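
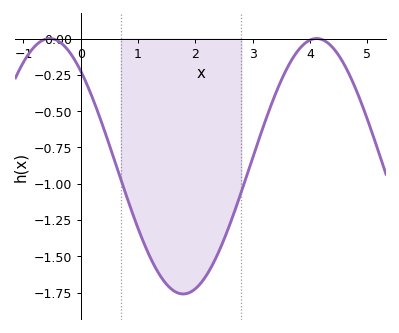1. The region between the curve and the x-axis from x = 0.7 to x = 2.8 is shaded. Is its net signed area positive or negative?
negative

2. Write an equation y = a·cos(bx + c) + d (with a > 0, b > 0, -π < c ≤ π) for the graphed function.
y = 0.88cos(1.4x + 0.73) - 0.88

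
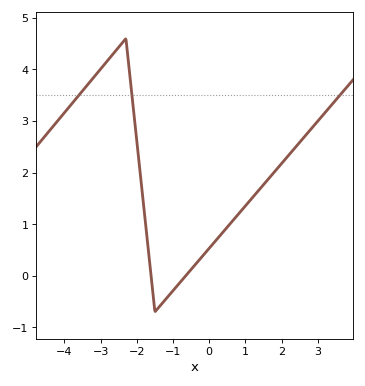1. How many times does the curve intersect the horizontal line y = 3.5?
3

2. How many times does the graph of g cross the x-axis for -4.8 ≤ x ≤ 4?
2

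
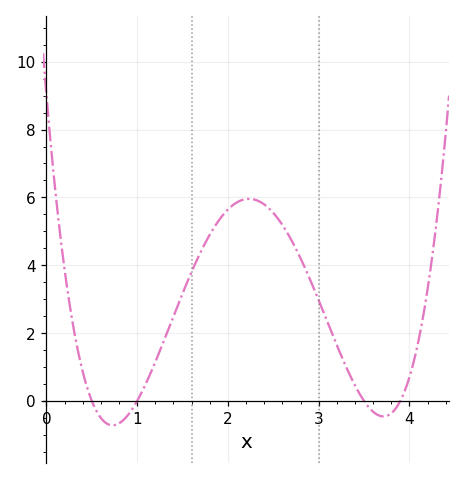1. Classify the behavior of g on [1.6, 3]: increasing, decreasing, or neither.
neither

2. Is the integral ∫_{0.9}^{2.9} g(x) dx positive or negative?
positive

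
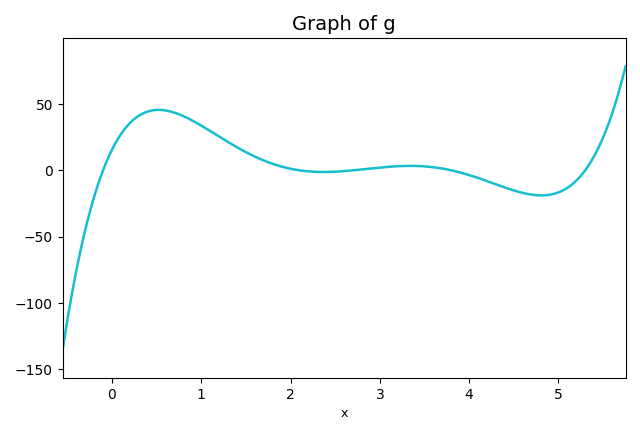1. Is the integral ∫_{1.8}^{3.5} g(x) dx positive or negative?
positive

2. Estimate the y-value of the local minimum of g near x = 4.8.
-20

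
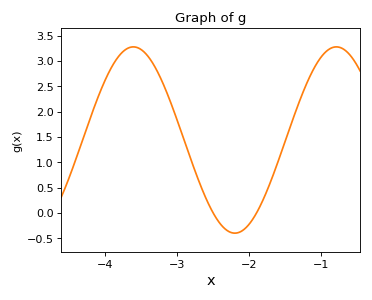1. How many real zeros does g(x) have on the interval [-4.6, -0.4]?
2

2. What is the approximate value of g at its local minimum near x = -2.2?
-0.4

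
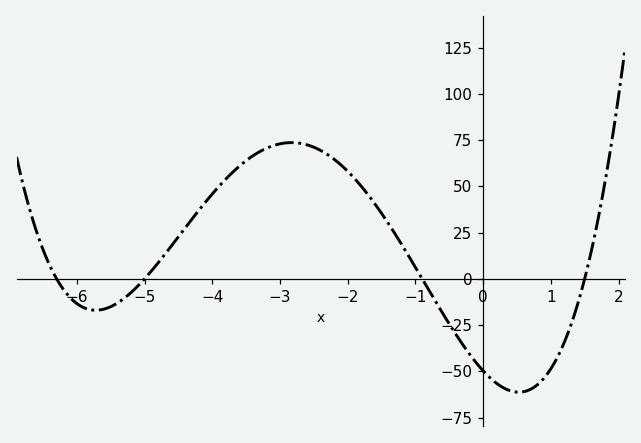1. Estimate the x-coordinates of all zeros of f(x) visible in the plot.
-6.3, -5, -0.9, 1.5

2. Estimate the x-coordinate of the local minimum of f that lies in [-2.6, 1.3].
0.529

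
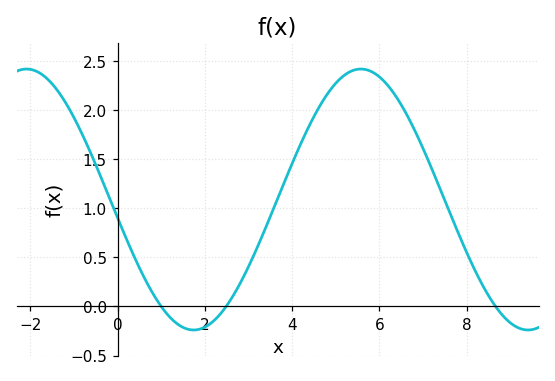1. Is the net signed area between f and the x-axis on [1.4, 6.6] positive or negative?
positive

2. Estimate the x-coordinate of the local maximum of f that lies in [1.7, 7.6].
5.57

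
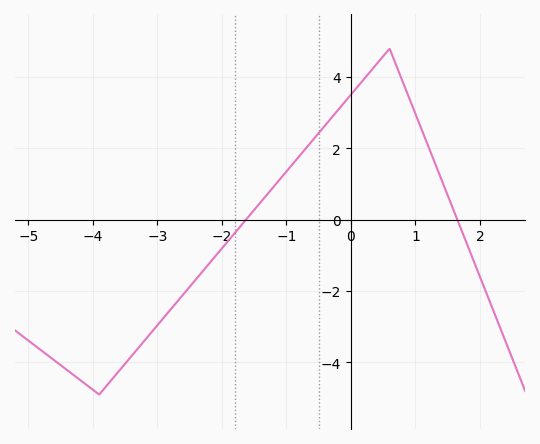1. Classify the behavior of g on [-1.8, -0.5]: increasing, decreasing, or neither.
increasing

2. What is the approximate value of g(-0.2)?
3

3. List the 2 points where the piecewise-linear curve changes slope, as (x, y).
(-3.9, -4.9); (0.6, 4.8)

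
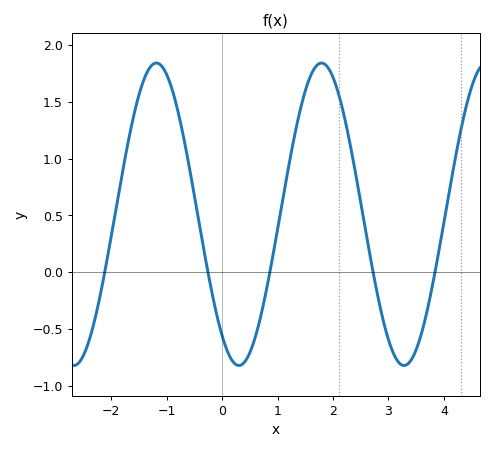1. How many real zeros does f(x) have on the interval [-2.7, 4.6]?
5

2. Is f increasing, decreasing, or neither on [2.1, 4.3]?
neither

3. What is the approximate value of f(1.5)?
1.6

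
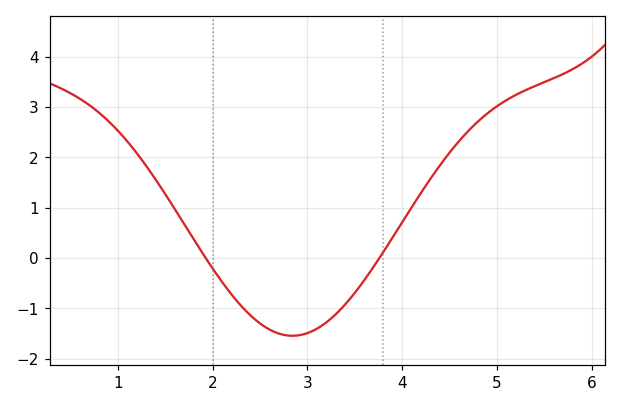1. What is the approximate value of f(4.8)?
2.7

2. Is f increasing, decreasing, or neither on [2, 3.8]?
neither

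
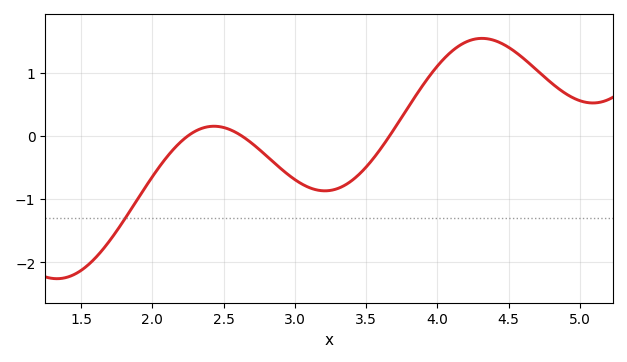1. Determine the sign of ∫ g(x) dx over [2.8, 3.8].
negative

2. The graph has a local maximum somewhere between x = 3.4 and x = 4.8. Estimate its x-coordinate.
4.3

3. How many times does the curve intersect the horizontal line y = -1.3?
1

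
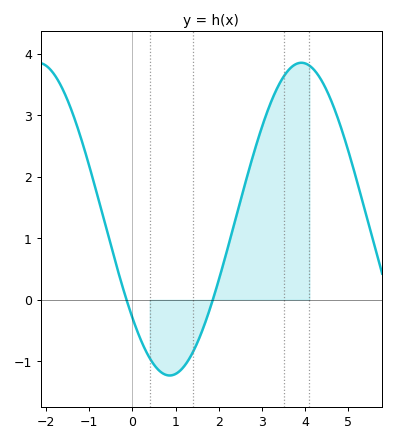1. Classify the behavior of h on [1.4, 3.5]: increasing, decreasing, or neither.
increasing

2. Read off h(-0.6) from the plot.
1.15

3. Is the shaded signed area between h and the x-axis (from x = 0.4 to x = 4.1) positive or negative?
positive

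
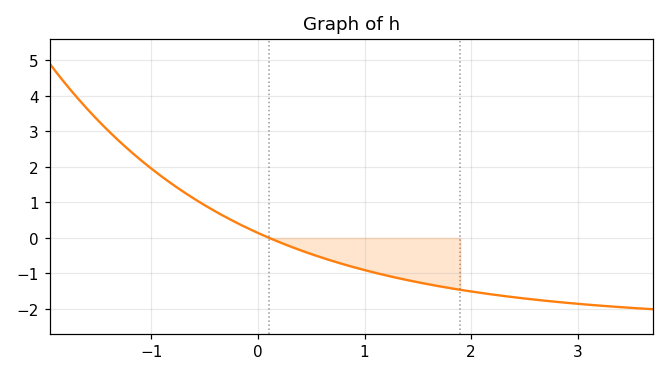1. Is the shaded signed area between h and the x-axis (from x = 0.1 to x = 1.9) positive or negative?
negative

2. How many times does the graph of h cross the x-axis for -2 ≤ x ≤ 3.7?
1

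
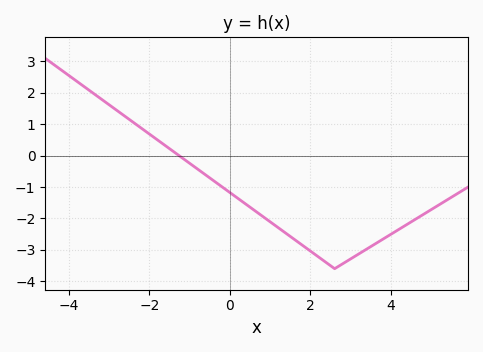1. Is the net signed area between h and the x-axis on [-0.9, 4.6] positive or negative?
negative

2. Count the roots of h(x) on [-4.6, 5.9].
1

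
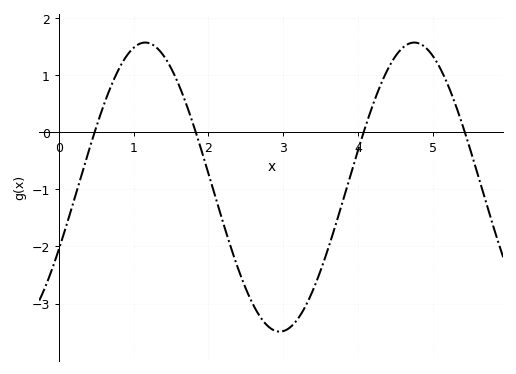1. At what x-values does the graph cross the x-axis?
0.48, 1.83, 4.07, 5.42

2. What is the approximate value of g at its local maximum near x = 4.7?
1.57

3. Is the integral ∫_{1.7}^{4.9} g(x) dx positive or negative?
negative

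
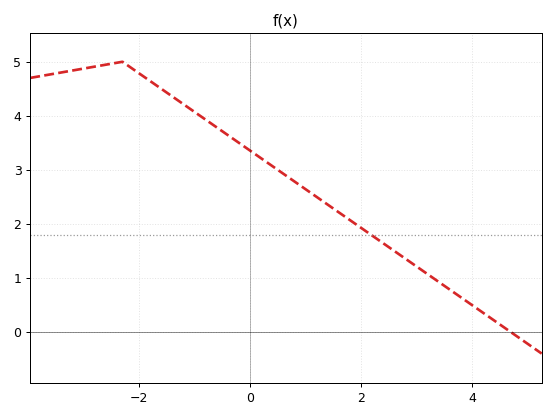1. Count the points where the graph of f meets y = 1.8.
1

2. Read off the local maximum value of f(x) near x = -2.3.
5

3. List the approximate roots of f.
4.7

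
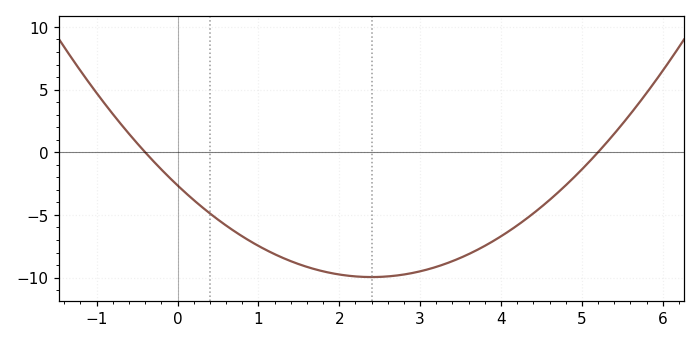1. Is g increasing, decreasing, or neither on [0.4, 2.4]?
decreasing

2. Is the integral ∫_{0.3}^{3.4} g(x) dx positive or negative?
negative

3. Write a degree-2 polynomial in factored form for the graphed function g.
y = 1.27(x + 0.4)(x - 5.2)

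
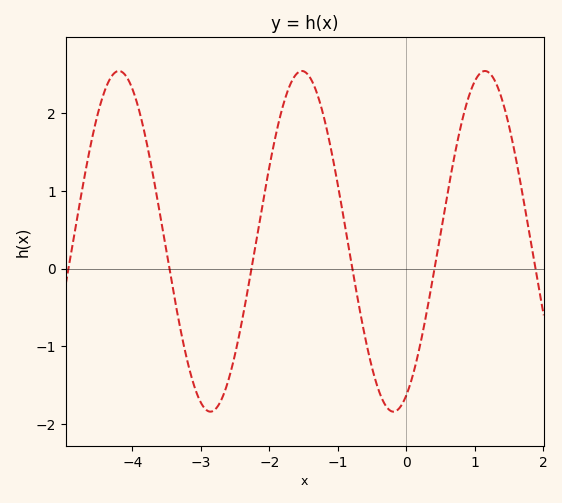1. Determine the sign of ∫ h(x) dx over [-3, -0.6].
positive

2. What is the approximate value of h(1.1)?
2.53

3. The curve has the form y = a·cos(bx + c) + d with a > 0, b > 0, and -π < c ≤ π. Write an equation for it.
y = 2.19cos(2.35x - 2.7) + 0.35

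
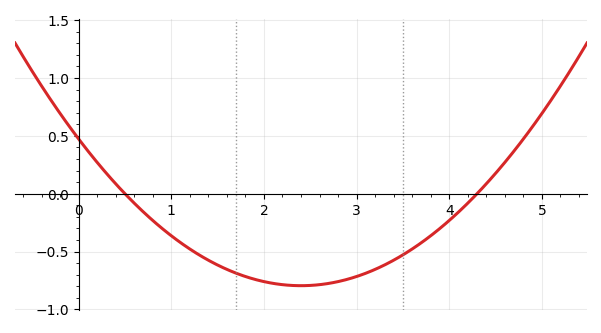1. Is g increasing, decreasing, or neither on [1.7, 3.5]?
neither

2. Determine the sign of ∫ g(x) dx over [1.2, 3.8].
negative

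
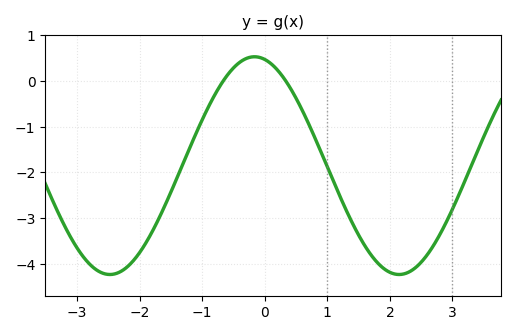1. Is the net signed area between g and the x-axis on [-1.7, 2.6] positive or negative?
negative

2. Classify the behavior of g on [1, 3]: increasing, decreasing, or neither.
neither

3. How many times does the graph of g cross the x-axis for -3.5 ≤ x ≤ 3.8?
2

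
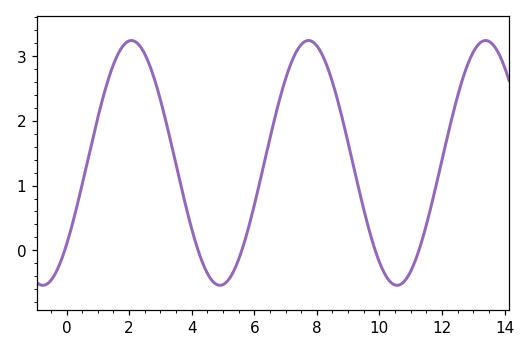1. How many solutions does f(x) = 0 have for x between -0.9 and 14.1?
5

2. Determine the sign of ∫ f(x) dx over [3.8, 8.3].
positive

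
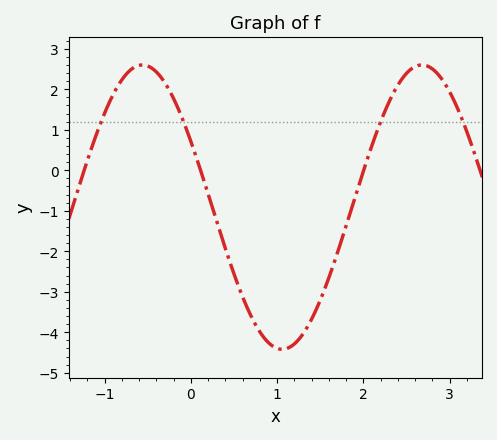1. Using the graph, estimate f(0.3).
-1.26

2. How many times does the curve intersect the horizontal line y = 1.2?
4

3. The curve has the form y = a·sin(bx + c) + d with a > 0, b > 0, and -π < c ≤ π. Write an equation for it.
y = 3.51sin(1.94x + 2.66) - 0.91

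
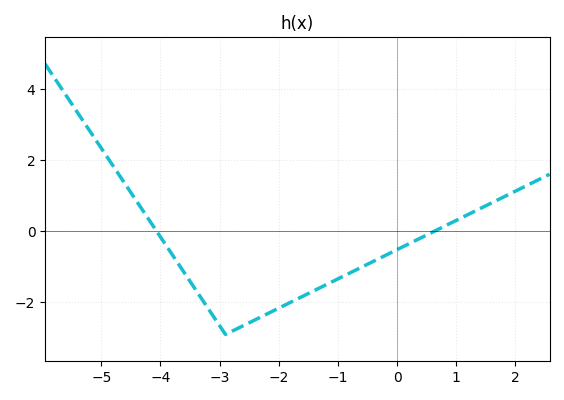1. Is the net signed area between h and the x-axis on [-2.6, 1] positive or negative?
negative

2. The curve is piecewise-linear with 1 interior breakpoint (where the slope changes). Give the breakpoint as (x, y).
(-2.9, -2.9)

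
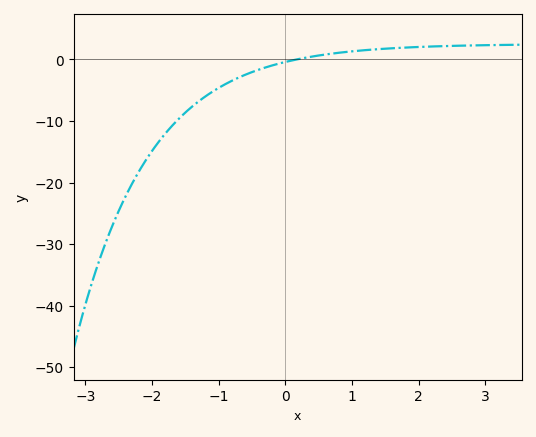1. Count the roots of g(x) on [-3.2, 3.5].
1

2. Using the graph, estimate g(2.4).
2.17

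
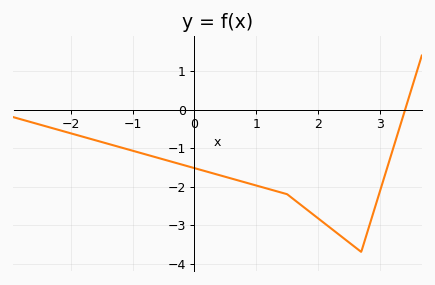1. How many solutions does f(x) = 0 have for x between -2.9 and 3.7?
1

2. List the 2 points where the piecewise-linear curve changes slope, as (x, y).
(1.5, -2.2); (2.7, -3.7)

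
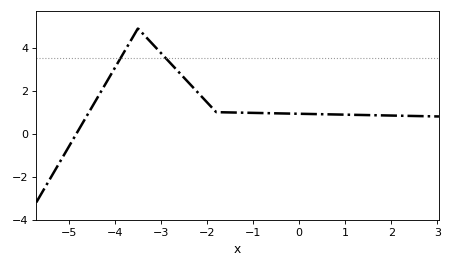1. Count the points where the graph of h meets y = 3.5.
2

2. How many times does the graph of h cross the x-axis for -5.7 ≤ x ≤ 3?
1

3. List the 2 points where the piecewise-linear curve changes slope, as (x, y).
(-3.5, 4.9); (-1.8, 1)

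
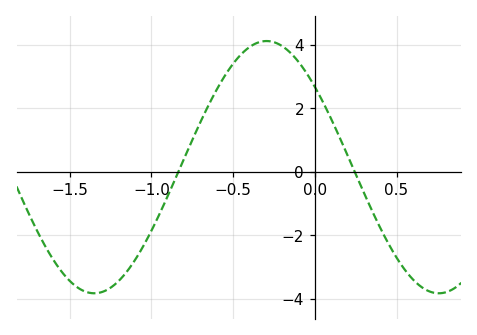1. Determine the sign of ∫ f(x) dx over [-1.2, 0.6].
positive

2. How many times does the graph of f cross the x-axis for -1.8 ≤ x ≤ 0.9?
2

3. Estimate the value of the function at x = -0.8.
0.405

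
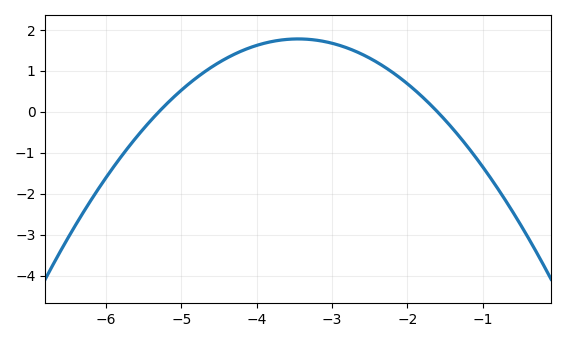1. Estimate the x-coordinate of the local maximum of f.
-3.45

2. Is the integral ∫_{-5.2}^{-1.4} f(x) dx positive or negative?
positive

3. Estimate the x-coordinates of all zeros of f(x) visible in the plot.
-5.3, -1.6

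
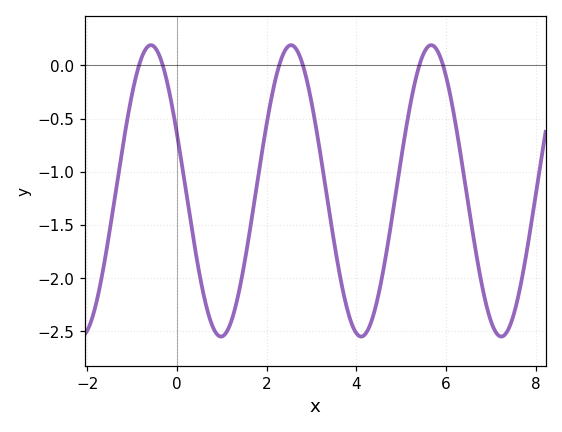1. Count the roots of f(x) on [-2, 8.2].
6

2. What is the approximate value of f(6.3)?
-0.75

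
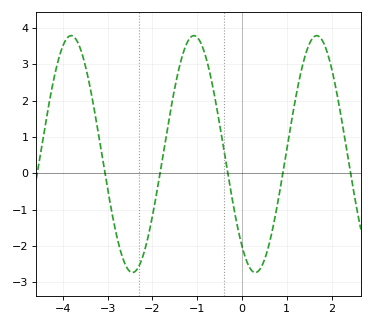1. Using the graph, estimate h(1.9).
3.35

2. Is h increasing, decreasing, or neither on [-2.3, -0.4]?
neither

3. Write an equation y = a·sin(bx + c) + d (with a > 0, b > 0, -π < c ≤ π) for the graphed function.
y = 3.26sin(2.29x - 2.25) + 0.53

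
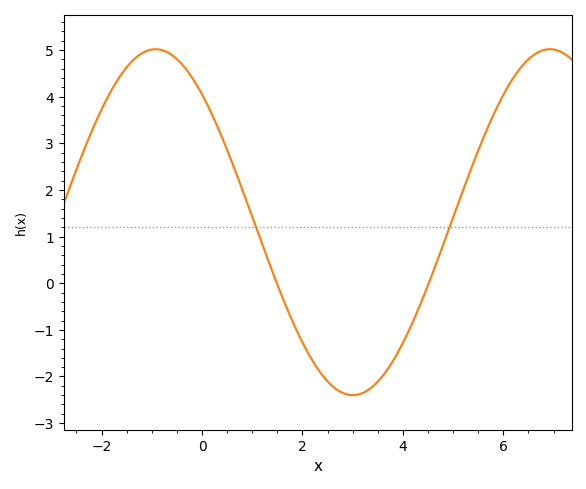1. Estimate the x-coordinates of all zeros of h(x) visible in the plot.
1.4, 4.6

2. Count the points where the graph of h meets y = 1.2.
2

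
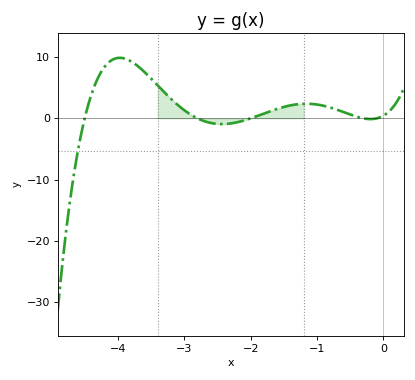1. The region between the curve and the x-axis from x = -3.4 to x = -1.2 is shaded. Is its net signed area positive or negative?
positive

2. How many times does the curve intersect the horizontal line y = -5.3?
1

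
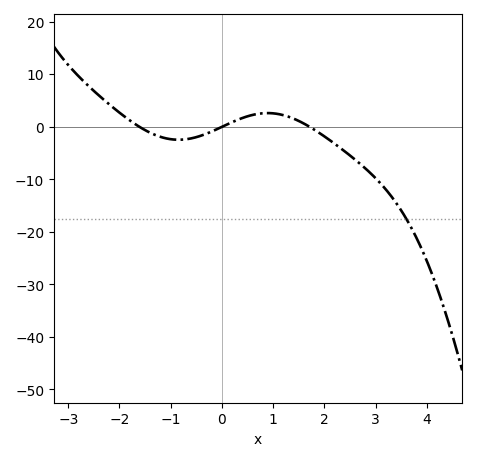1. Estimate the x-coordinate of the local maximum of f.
0.8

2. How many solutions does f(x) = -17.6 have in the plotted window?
1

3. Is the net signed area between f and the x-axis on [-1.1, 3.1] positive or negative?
negative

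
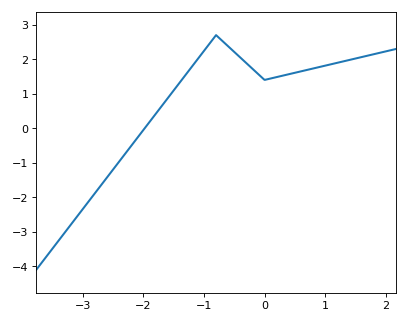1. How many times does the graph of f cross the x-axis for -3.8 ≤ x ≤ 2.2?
1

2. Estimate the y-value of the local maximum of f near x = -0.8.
2.7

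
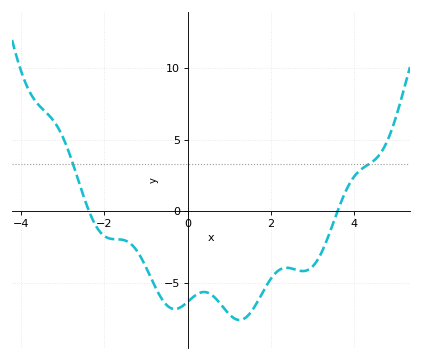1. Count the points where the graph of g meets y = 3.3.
2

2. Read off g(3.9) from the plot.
1.99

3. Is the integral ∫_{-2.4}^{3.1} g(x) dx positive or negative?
negative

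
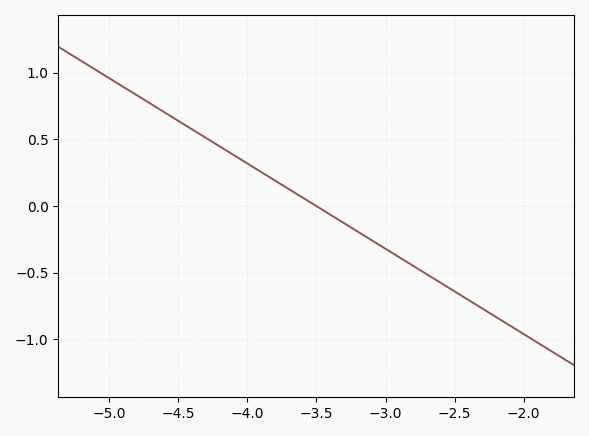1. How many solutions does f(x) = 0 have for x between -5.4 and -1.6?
1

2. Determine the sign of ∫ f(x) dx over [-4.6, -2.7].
positive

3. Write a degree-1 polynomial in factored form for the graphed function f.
y = -0.64(x + 3.5)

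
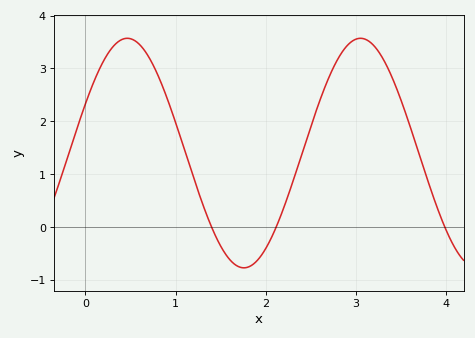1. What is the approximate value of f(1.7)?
-0.7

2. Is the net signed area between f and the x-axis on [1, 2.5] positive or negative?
positive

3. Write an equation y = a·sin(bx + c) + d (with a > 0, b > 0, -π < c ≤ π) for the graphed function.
y = 2.17sin(2.4x + 0.44) + 1.4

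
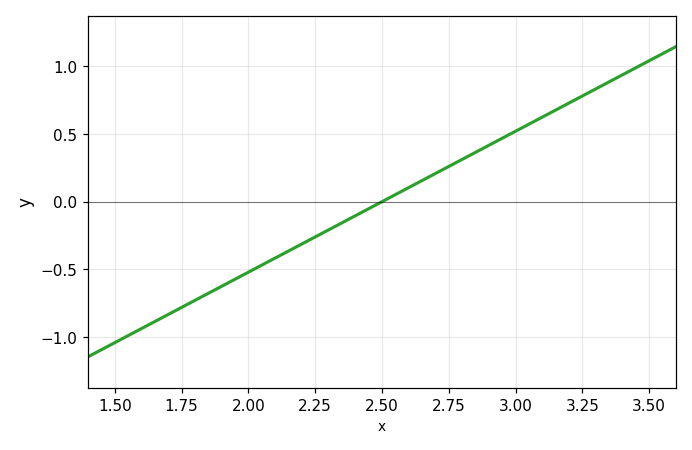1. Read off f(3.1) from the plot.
0.624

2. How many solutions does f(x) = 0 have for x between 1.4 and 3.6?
1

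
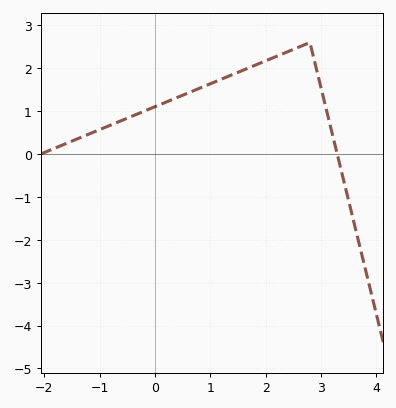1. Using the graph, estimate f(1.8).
2.07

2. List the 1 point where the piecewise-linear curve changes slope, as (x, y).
(2.8, 2.6)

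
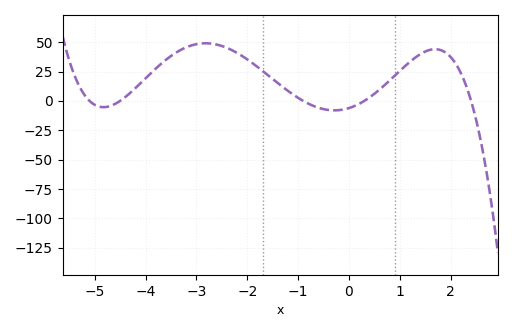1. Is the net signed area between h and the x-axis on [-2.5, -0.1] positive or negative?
positive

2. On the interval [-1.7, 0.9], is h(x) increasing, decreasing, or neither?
neither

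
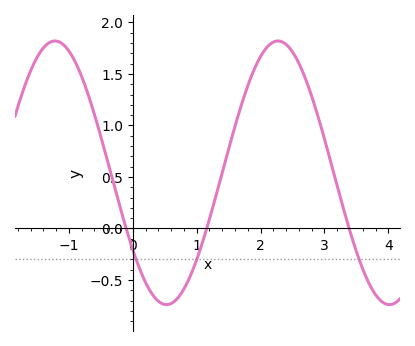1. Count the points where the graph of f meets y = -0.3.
3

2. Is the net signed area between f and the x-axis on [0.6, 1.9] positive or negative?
positive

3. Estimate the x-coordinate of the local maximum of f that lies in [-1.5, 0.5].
-1.22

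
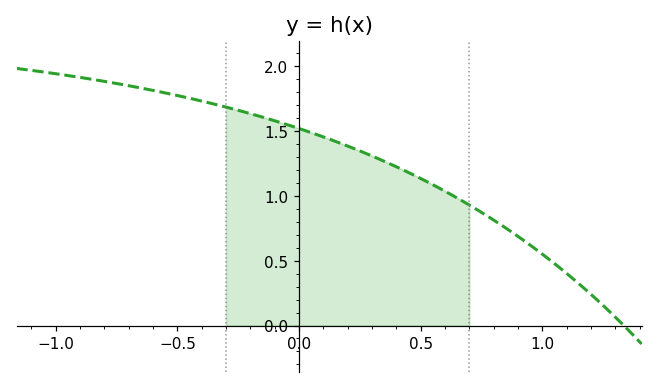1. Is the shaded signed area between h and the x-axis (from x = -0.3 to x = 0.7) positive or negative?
positive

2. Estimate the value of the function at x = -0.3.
1.7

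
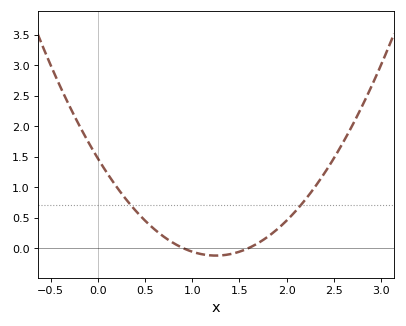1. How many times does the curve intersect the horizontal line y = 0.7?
2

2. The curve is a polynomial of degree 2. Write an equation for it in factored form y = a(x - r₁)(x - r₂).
y = 1.02(x - 0.9)(x - 1.6)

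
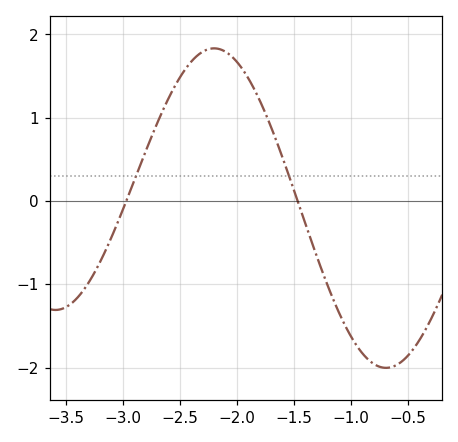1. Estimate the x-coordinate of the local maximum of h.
-2.2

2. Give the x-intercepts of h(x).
-2.97, -1.47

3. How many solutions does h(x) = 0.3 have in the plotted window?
2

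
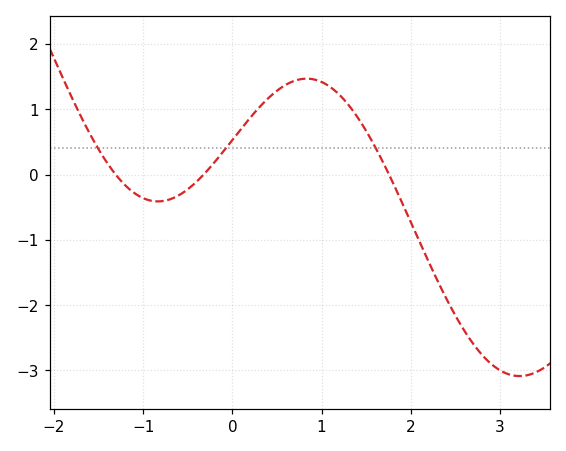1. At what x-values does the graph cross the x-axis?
-1.31, -0.321, 1.76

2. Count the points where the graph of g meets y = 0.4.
3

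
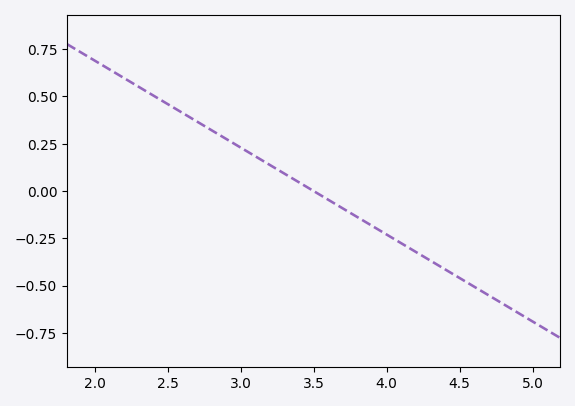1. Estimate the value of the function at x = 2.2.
0.6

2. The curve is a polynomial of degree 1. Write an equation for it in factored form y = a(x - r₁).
y = -0.46(x - 3.5)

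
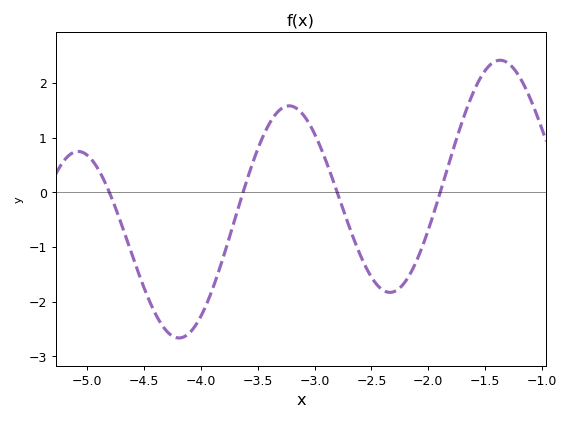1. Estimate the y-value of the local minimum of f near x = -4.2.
-2.7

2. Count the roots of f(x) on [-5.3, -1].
4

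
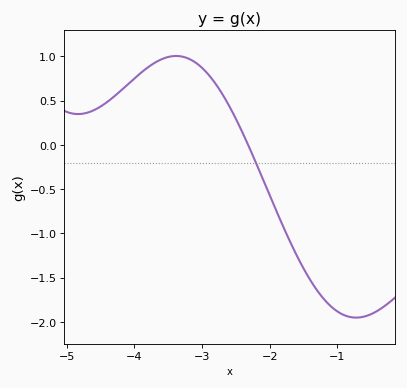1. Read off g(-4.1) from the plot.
0.68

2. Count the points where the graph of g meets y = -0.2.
1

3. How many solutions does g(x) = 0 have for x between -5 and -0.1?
1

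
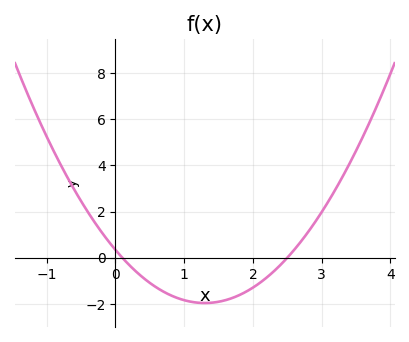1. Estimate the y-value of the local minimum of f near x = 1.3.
-1.96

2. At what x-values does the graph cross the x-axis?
0.1, 2.5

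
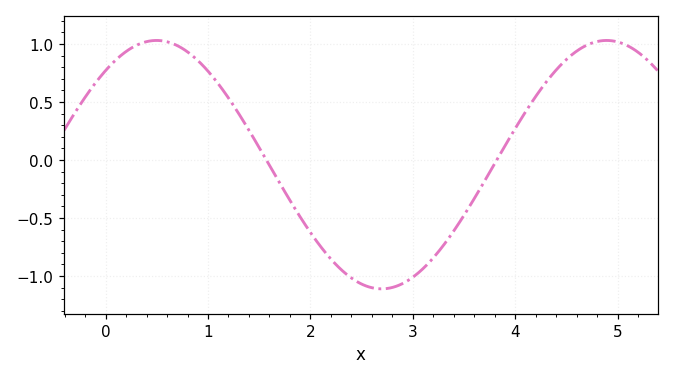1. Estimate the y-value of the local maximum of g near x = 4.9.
1.03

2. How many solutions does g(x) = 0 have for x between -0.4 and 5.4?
2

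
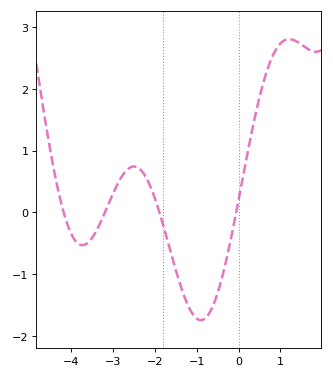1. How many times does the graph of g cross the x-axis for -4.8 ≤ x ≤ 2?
4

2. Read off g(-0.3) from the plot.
-0.798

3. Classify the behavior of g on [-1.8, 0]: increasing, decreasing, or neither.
neither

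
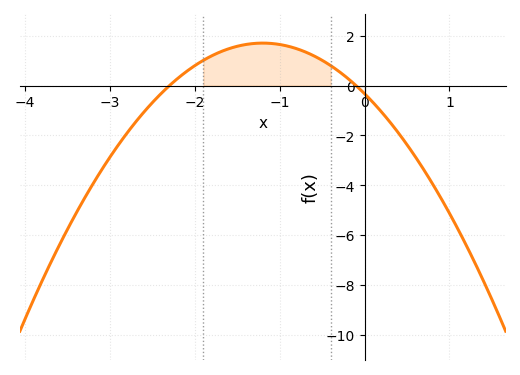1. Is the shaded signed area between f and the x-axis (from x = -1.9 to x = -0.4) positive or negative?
positive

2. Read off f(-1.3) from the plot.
1.69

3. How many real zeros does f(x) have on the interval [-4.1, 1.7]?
2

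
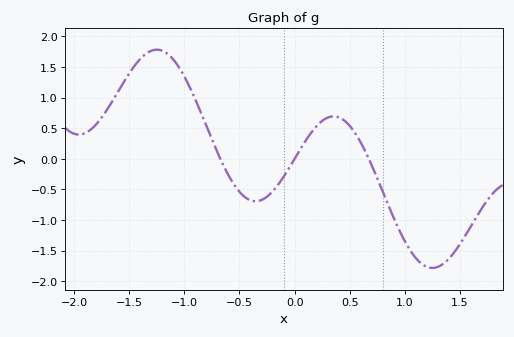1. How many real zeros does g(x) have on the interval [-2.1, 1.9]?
3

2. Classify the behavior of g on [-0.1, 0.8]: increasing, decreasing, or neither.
neither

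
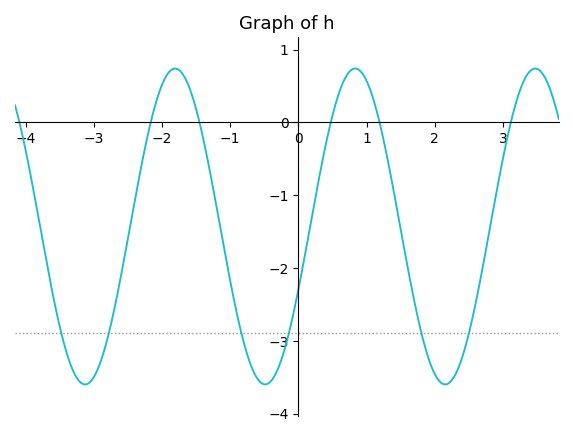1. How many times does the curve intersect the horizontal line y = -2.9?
6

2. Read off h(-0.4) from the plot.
-3.55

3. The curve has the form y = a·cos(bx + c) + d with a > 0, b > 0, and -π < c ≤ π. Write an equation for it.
y = 2.17cos(2.38x - 1.98) - 1.43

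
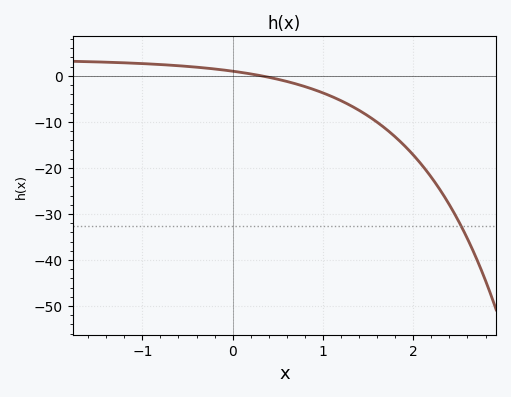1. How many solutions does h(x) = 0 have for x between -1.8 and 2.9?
1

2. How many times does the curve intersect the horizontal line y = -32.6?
1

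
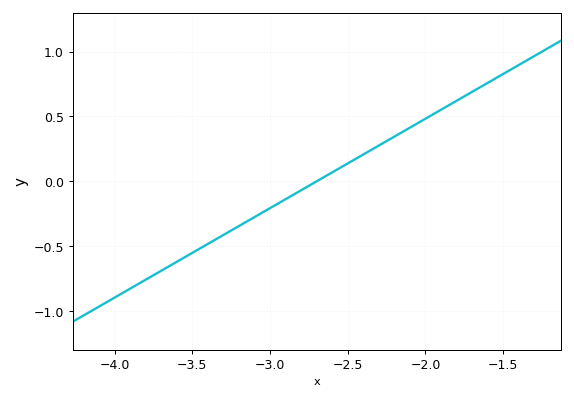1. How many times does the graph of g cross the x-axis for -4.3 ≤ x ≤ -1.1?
1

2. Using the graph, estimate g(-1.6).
0.75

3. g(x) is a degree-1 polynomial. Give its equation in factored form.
y = 0.69(x + 2.7)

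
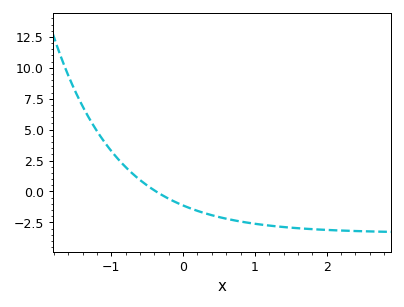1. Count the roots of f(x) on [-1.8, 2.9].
1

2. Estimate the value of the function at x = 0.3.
-1.8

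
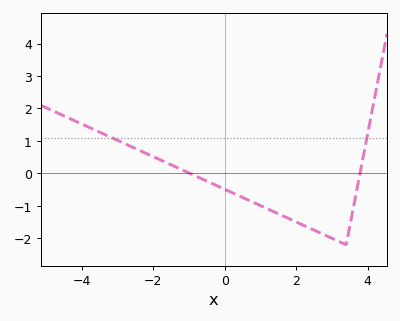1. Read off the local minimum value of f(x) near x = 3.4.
-2.2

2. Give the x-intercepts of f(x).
-1, 3.8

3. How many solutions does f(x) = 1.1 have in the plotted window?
2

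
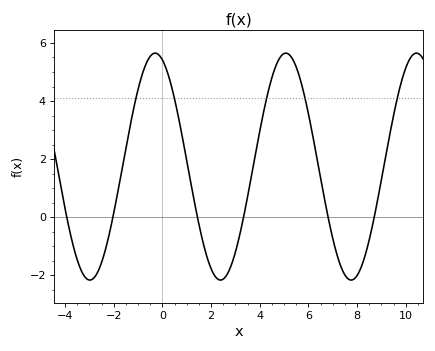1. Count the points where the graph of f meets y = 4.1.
5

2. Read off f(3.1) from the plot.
-0.8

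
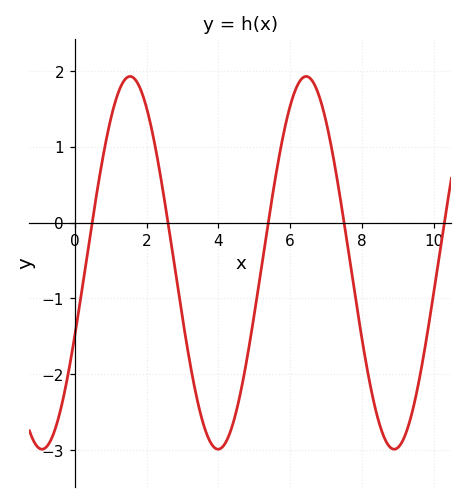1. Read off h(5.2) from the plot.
-0.599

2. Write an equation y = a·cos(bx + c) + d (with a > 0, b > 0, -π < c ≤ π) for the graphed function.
y = 2.46cos(1.28x - 1.97) - 0.53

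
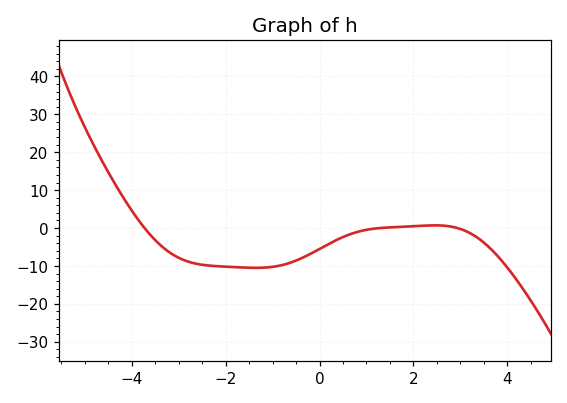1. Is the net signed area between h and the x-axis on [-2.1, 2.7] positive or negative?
negative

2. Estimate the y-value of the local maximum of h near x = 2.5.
1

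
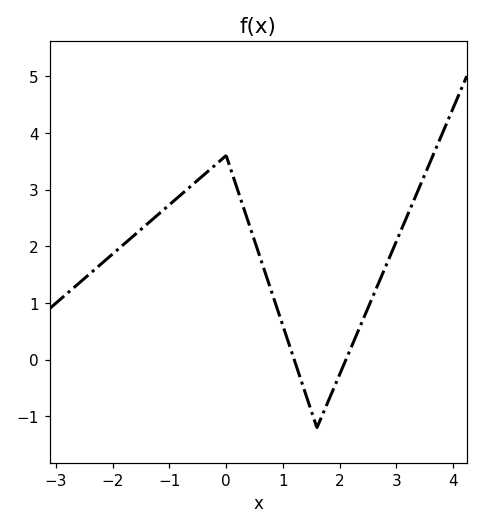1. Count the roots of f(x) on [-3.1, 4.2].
2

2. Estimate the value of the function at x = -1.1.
2.6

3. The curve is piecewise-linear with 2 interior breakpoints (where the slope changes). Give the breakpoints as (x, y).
(0, 3.6); (1.6, -1.2)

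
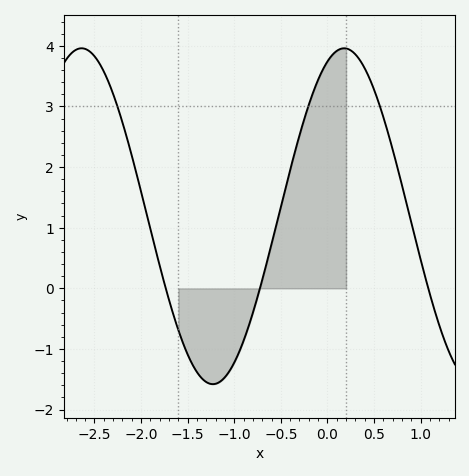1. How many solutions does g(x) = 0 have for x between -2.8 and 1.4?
3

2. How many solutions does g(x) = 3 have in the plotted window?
3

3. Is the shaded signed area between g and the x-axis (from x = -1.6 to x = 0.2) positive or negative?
positive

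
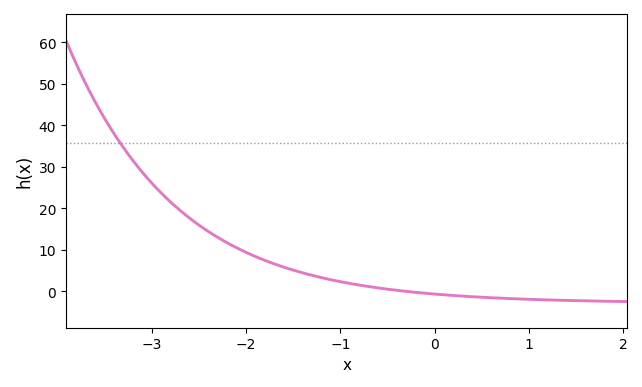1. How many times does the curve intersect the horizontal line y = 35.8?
1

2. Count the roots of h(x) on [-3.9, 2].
1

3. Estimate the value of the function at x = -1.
2.31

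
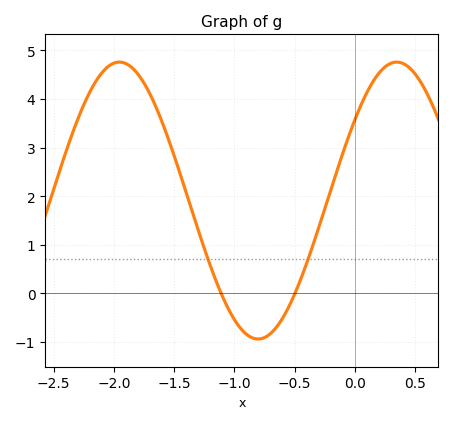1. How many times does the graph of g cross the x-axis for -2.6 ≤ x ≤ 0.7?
2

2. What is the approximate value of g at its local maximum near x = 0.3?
4.8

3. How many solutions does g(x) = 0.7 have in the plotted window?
2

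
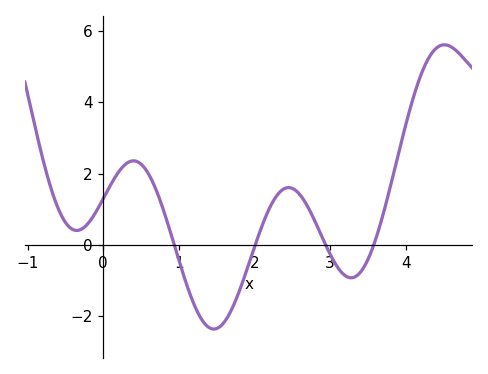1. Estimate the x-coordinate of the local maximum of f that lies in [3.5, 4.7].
4.51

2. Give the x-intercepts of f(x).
0.939, 2.01, 2.94, 3.58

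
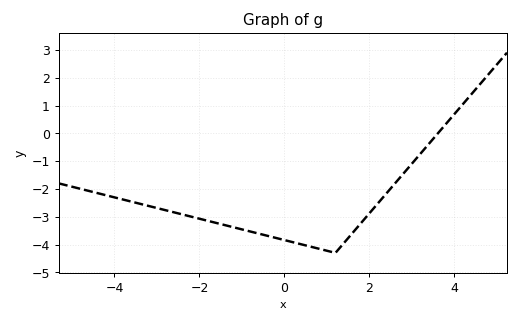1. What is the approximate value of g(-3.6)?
-2.5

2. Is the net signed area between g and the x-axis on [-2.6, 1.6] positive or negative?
negative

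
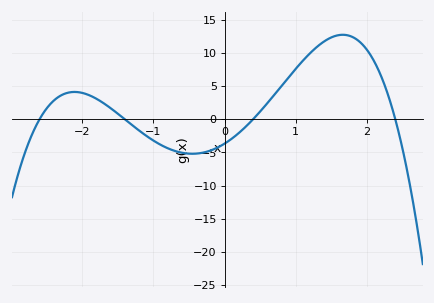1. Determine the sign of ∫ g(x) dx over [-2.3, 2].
positive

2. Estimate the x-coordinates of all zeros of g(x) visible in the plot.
-2.6, -1.4, 0.4, 2.4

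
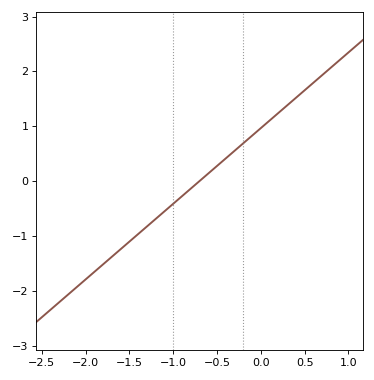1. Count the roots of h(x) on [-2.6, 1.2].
1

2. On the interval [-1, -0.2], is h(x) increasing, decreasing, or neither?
increasing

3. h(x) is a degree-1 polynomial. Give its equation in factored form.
y = 1.38(x + 0.7)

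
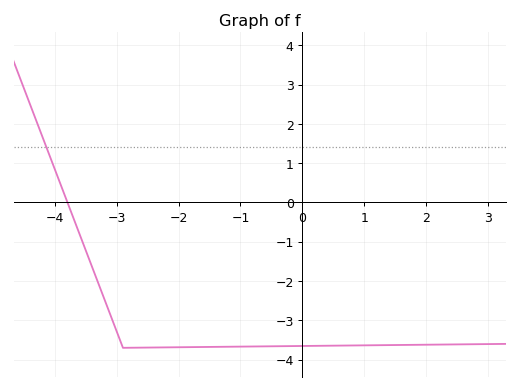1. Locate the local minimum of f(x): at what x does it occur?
-2.9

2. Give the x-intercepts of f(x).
-3.8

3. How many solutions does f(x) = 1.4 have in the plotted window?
1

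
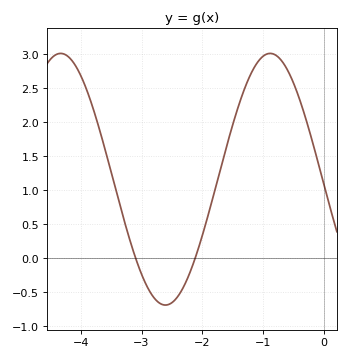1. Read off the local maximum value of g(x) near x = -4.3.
3.01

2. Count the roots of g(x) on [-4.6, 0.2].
2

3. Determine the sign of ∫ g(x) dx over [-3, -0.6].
positive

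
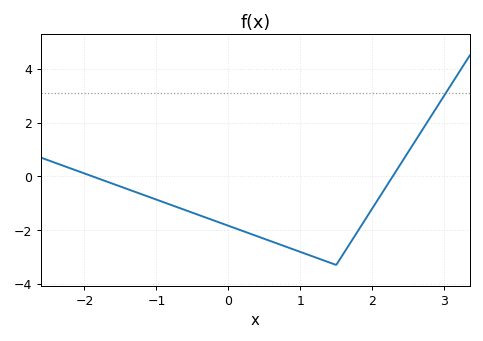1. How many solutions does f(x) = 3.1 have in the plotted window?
1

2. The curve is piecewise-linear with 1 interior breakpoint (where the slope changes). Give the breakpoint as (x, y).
(1.5, -3.3)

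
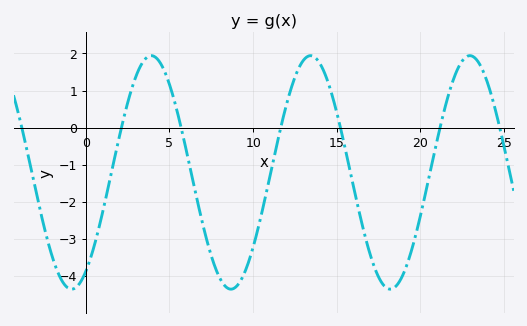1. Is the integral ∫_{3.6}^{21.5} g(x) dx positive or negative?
negative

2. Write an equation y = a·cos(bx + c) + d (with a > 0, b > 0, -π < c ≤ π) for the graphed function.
y = 3.15cos(0.66x - 2.6) - 1.21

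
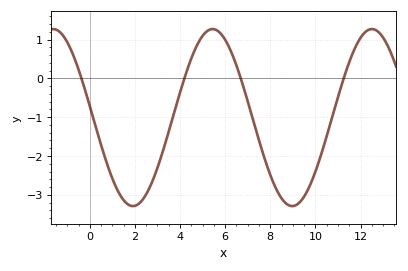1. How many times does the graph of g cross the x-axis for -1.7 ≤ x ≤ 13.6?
4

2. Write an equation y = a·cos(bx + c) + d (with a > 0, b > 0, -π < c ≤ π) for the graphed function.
y = 2.28cos(0.89x + 1.4) - 1.01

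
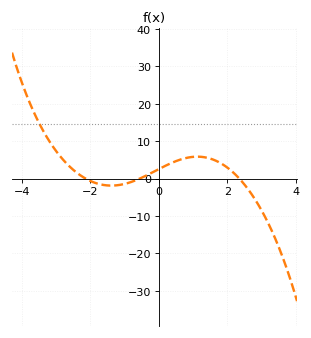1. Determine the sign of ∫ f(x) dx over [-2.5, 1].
positive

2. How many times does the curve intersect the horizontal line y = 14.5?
1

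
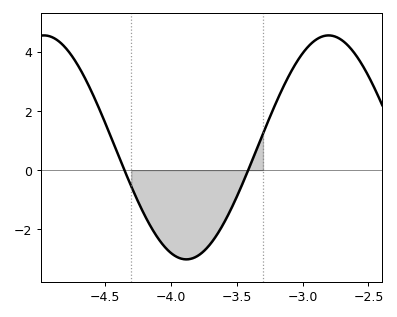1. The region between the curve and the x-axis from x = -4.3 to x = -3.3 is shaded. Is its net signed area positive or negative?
negative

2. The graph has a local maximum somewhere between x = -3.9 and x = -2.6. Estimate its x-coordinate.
-2.8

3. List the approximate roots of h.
-4.35, -3.4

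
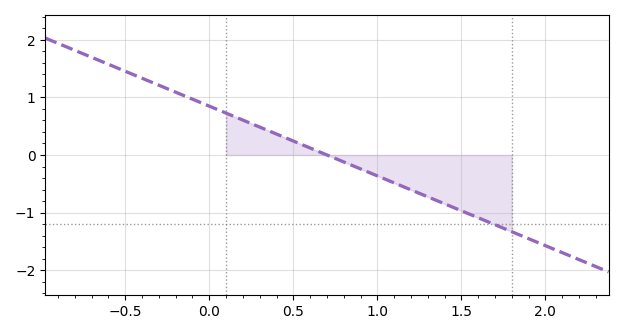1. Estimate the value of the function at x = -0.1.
0.968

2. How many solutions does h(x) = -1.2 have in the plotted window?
1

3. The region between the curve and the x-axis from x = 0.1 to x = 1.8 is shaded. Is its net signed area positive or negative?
negative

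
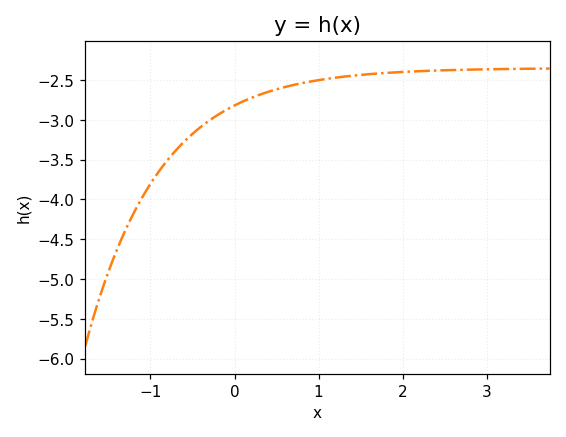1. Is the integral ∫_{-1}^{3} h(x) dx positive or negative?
negative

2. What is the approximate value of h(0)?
-2.82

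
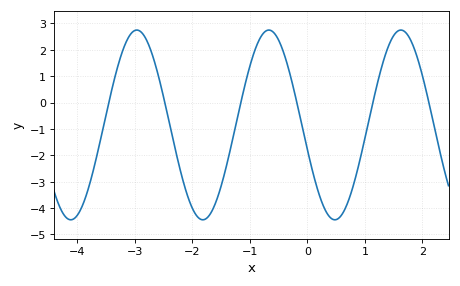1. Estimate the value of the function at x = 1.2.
0.6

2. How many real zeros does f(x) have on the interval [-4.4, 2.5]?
6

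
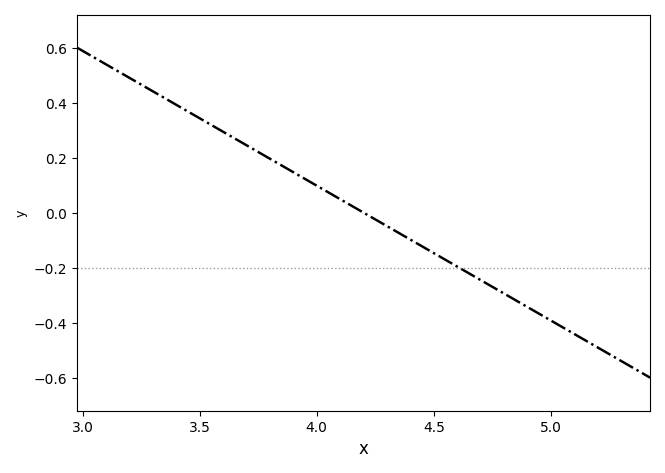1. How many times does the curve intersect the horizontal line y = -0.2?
1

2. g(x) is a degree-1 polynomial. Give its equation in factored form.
y = -0.49(x - 4.2)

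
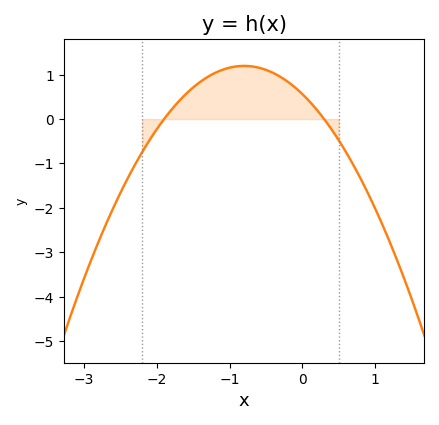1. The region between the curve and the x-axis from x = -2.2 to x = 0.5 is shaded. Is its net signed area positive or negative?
positive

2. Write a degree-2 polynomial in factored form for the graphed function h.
y = -0.99(x + 1.9)(x - 0.3)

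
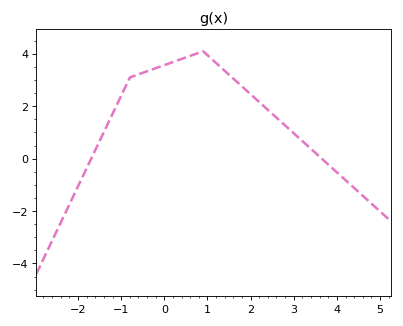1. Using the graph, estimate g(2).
2.46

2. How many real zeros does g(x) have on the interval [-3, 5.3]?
2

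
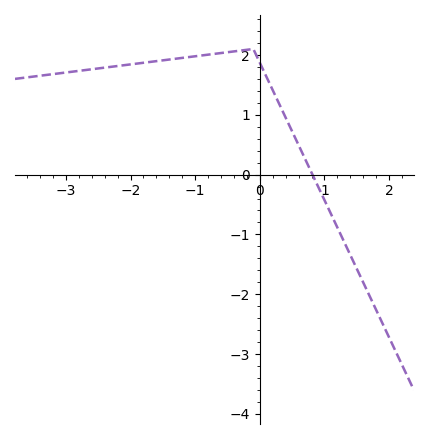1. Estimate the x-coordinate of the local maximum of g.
-0.101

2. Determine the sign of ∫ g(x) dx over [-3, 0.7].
positive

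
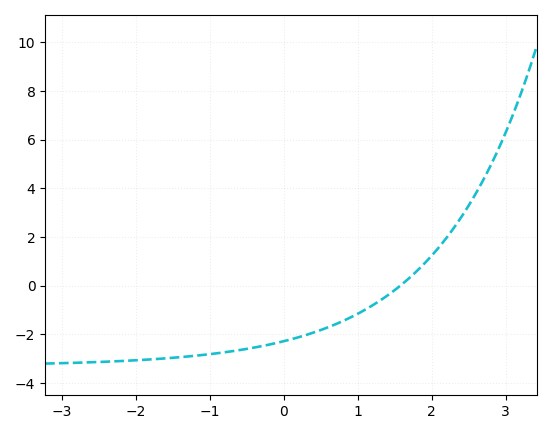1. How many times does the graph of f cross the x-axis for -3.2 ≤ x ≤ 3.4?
1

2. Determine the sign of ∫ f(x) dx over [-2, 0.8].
negative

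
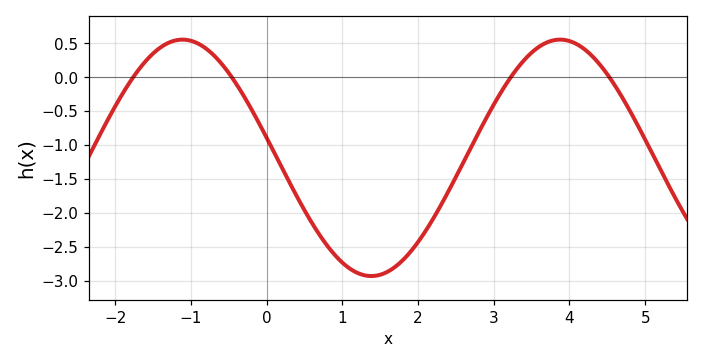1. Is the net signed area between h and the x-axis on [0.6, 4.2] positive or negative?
negative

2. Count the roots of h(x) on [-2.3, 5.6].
4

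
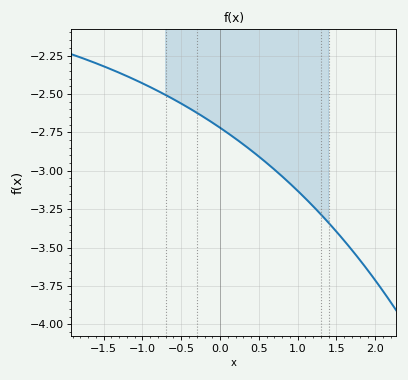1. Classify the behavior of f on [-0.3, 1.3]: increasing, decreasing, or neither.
decreasing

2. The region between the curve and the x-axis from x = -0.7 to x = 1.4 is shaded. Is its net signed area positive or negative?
negative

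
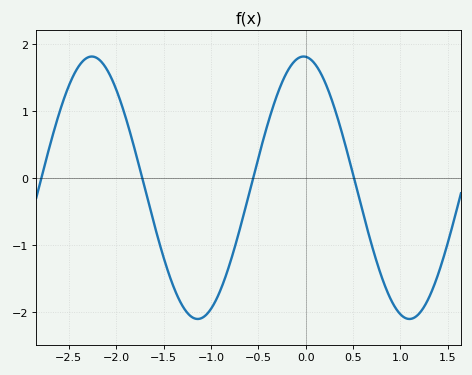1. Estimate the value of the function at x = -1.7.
-0.133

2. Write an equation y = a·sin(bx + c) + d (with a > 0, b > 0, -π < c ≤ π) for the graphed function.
y = 1.96sin(2.81x + 1.63) - 0.14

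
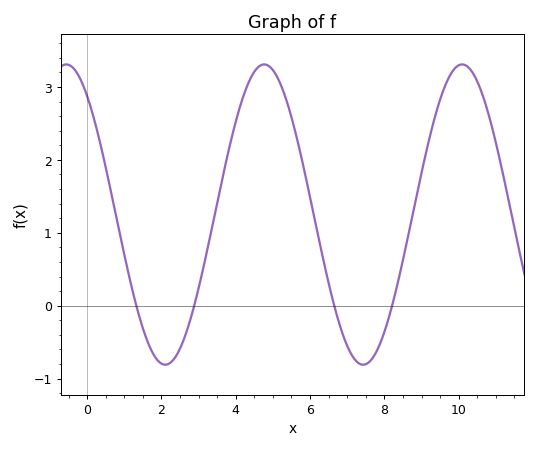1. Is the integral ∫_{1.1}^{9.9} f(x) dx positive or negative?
positive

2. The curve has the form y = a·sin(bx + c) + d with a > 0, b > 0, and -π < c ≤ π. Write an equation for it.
y = 2.06sin(1.2x + 2.2) + 1.25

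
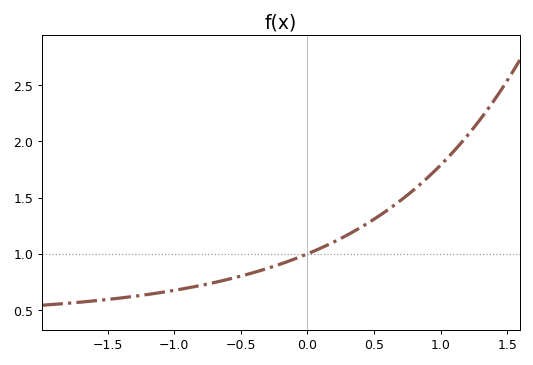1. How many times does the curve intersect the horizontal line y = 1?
1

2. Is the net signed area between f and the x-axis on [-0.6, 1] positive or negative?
positive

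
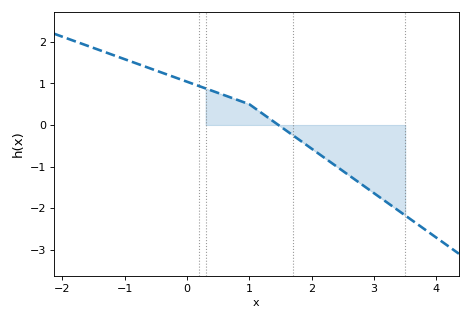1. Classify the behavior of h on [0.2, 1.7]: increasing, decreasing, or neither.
decreasing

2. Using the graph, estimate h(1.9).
-0.464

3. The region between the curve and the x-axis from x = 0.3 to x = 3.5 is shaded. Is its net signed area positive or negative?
negative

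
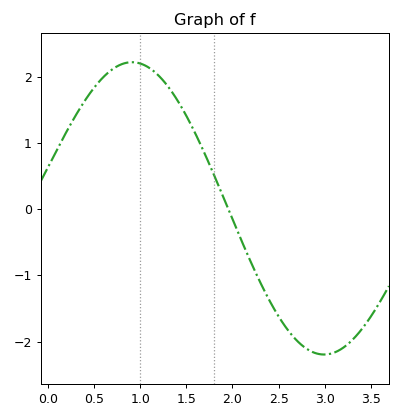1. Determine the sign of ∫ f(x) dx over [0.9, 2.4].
positive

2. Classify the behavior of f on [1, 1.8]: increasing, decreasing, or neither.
decreasing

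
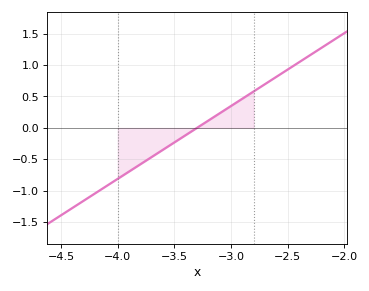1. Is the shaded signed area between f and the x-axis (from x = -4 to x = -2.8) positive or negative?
negative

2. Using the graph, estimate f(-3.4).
-0.116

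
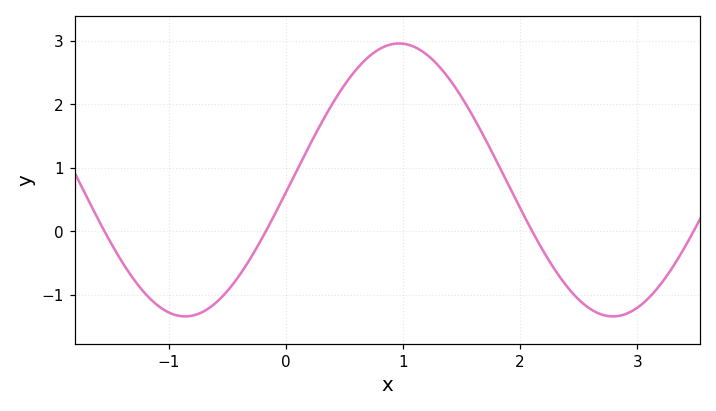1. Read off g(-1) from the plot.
-1.28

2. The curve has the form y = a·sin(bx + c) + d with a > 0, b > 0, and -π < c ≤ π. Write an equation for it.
y = 2.15sin(1.72x - 0.09) + 0.81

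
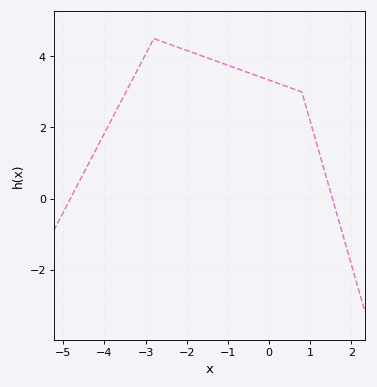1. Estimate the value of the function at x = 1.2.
1.39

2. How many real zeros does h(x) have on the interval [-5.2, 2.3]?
2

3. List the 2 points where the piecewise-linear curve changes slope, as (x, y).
(-2.8, 4.5); (0.8, 3)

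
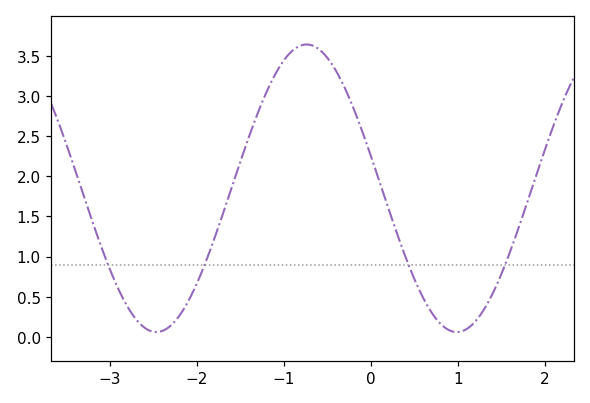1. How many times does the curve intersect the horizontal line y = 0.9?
4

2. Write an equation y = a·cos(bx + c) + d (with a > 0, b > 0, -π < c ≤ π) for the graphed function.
y = 1.79cos(1.82x + 1.34) + 1.85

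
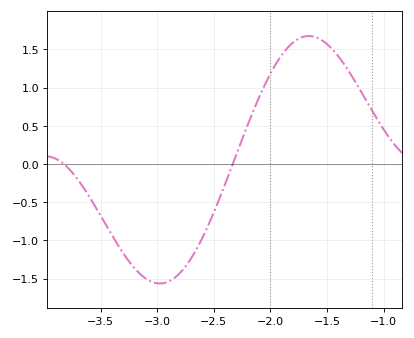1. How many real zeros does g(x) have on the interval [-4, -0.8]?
2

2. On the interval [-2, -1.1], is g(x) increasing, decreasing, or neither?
neither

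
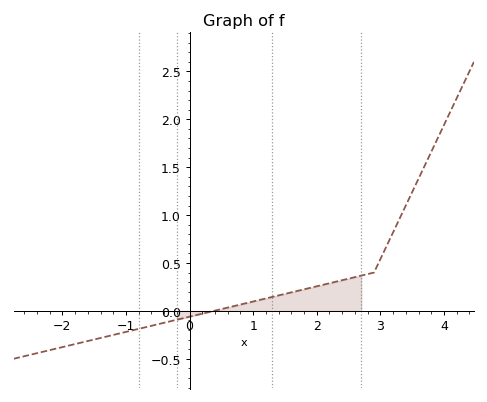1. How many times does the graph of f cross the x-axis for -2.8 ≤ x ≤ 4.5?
1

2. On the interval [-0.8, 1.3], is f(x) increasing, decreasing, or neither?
increasing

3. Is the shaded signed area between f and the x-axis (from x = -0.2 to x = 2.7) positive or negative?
positive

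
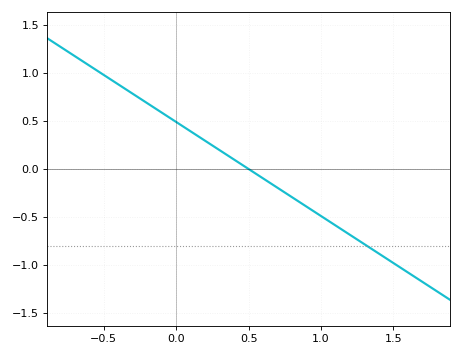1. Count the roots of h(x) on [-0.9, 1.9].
1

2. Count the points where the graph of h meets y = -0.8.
1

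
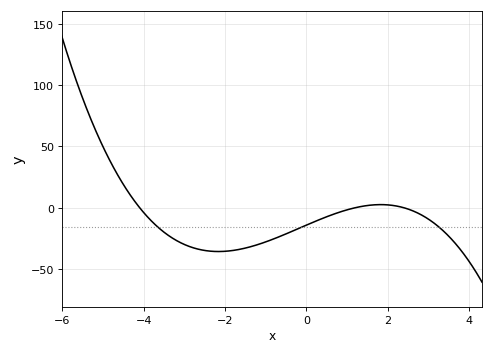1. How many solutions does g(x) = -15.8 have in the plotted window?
3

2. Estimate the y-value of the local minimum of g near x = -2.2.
-35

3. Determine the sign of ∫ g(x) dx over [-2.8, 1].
negative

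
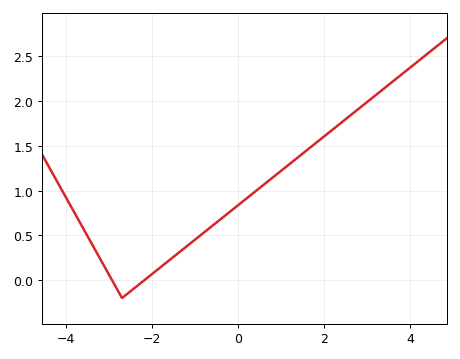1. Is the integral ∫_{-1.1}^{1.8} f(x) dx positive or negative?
positive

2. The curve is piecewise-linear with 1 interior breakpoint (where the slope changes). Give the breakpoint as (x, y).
(-2.7, -0.2)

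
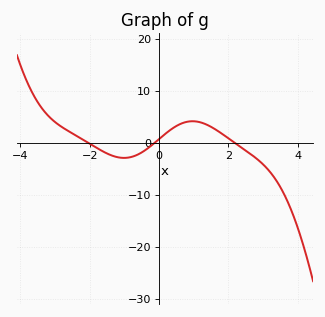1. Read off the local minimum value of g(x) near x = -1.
-3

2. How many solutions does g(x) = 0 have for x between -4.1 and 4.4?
3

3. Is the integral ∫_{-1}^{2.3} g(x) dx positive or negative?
positive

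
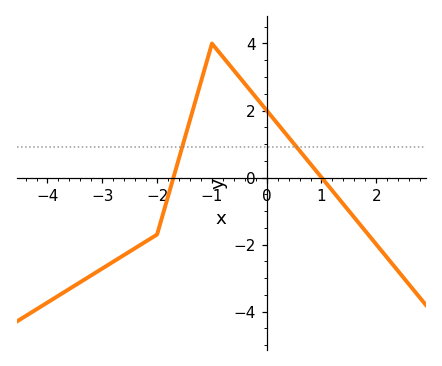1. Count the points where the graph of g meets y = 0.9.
2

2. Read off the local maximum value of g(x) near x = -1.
4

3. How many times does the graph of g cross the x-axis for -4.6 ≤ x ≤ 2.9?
2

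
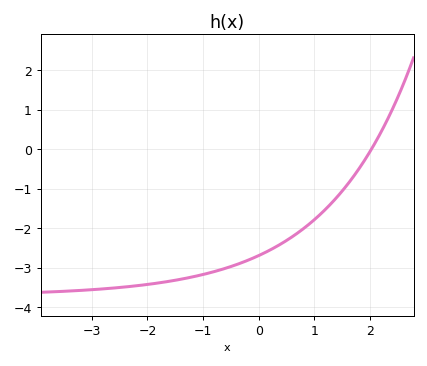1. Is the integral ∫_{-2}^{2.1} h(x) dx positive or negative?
negative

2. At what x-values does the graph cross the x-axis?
2.03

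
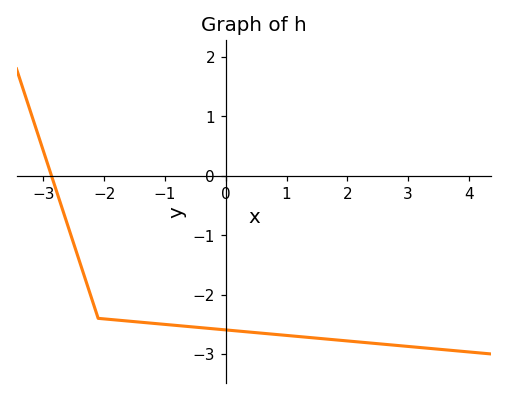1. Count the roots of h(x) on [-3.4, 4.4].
1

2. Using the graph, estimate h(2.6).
-2.8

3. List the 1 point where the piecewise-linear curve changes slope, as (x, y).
(-2.1, -2.4)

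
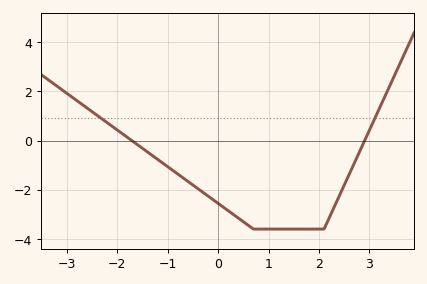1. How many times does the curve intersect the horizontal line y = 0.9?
2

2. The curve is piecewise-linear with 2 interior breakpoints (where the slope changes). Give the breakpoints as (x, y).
(0.7, -3.6); (2.1, -3.6)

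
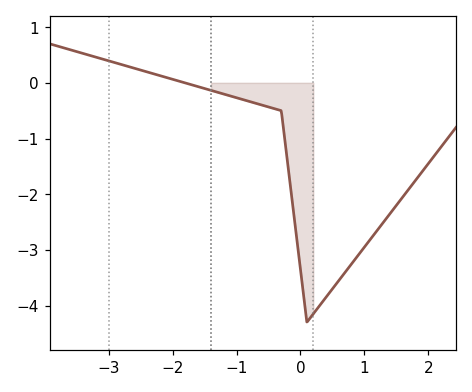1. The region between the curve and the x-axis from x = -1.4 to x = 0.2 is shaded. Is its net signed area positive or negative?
negative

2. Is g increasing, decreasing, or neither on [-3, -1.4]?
decreasing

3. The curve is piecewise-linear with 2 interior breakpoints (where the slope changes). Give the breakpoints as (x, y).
(-0.3, -0.5); (0.1, -4.3)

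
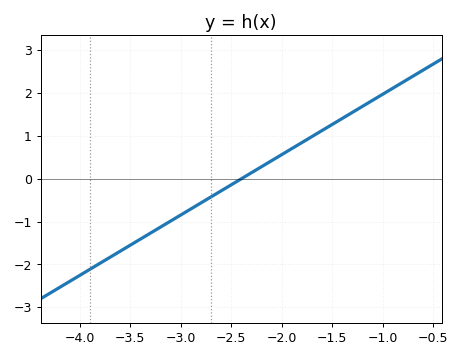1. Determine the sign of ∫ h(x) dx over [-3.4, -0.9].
positive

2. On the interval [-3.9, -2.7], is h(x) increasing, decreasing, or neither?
increasing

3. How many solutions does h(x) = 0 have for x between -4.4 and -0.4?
1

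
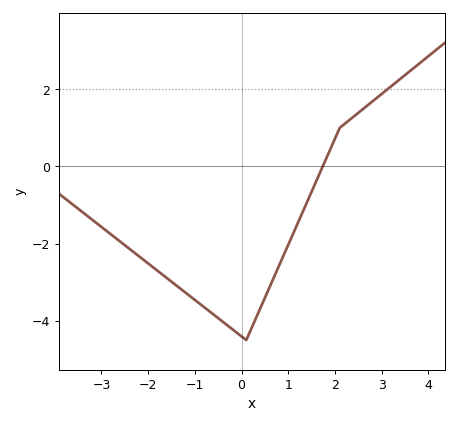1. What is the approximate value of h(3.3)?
2.2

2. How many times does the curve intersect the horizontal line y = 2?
1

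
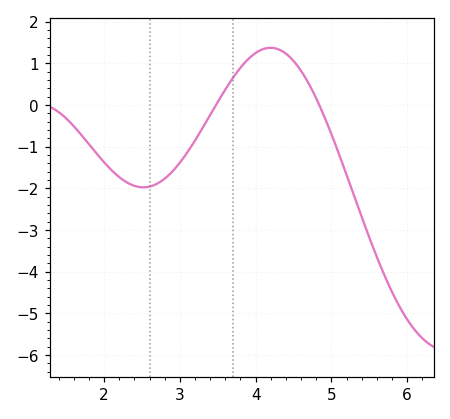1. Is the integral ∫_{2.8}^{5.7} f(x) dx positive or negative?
negative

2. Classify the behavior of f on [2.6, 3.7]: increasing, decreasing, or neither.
increasing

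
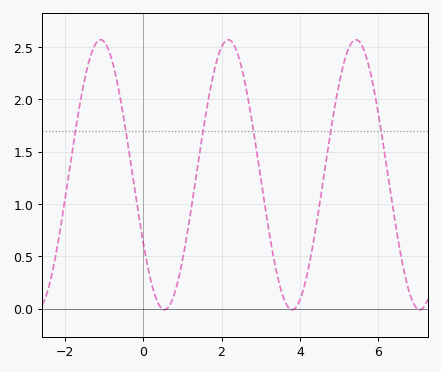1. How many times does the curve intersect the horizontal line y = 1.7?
6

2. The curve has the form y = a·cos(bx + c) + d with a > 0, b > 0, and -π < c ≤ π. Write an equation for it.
y = 1.29cos(1.93x + 2.09) + 1.28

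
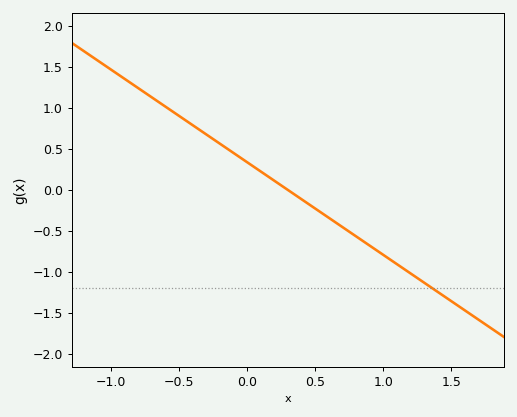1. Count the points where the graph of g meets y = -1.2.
1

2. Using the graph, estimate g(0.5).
-0.25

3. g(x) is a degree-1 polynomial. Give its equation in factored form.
y = -1.13(x - 0.3)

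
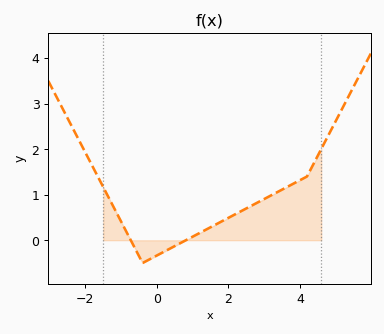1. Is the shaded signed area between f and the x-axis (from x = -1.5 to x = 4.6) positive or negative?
positive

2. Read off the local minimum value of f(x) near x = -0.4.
-0.5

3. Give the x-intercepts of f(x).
-0.73, 0.811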